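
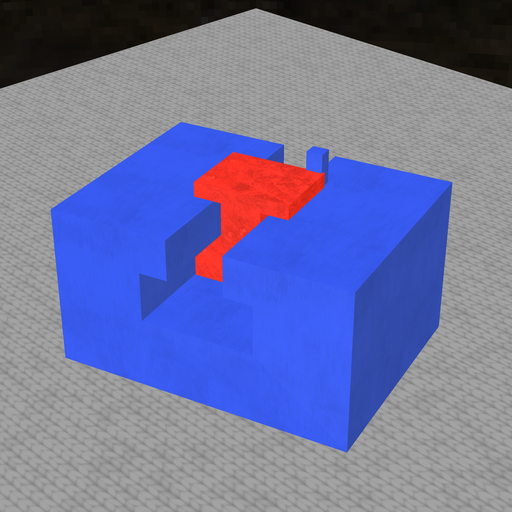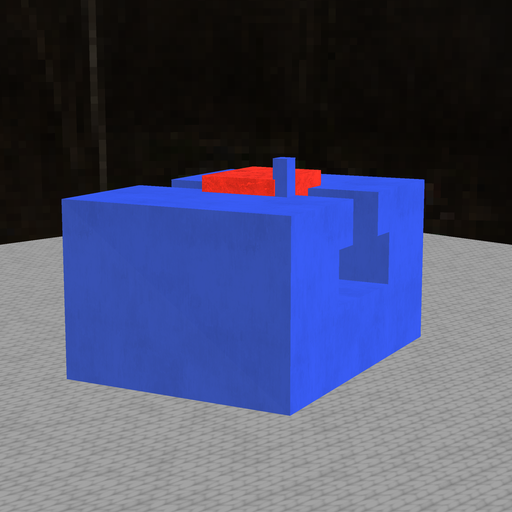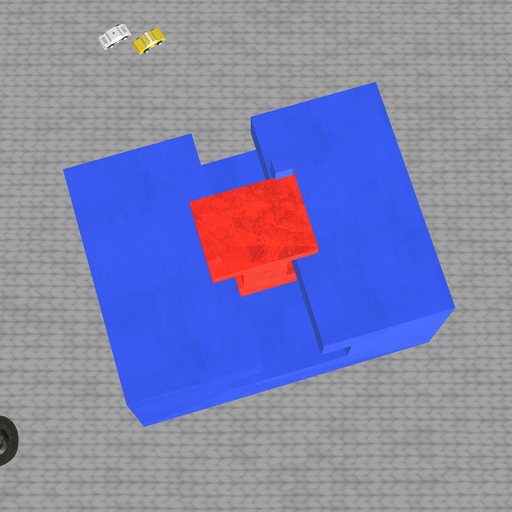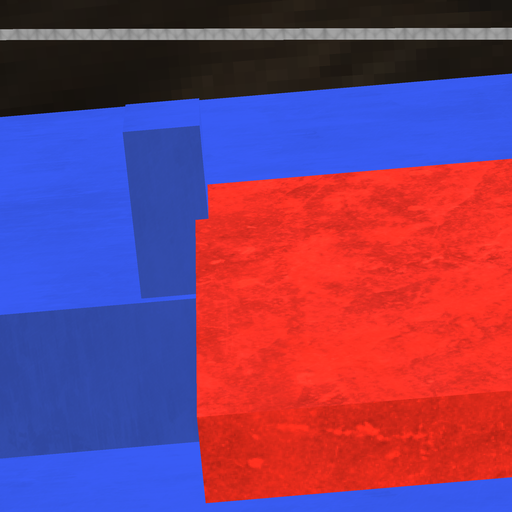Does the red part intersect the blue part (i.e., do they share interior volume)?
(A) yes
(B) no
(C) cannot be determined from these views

(A) yes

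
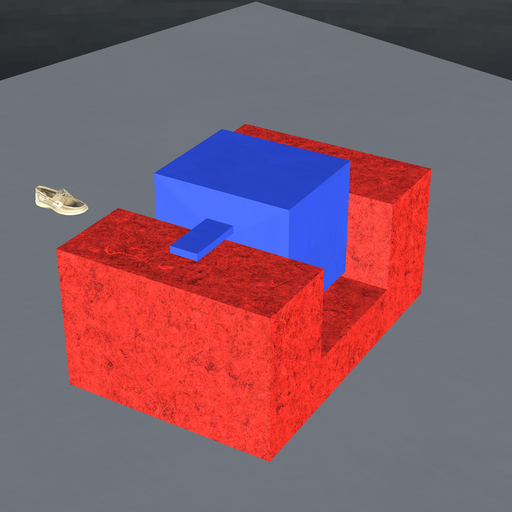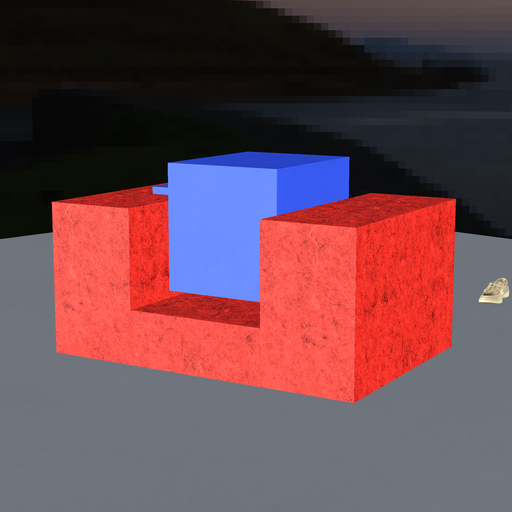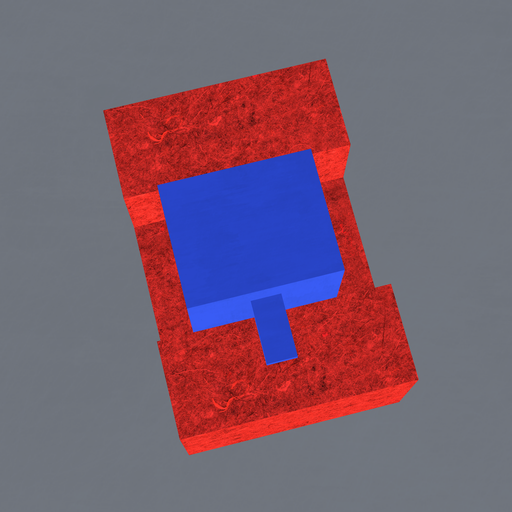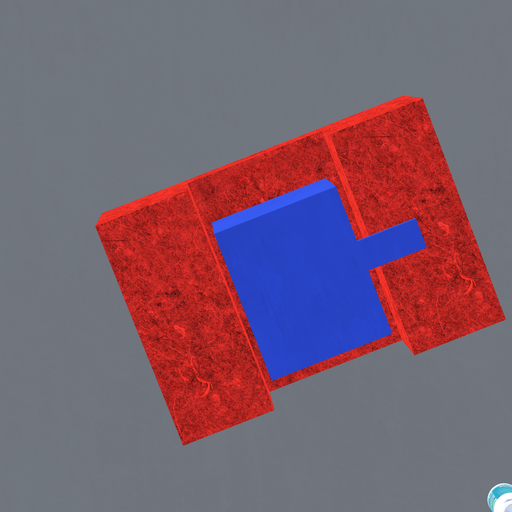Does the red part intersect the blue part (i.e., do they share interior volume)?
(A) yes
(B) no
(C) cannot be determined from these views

(B) no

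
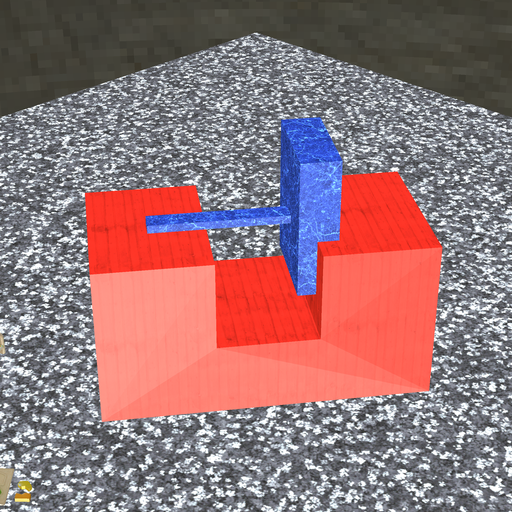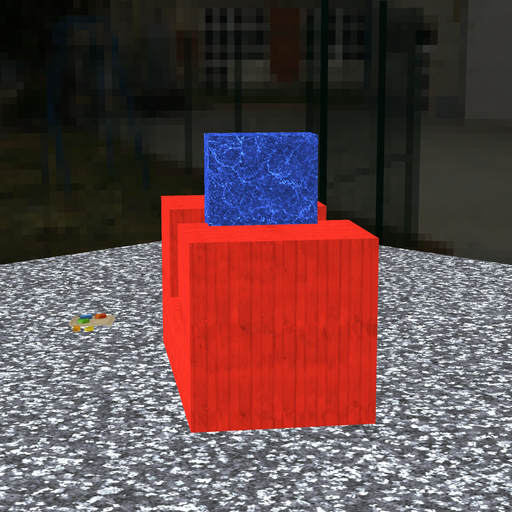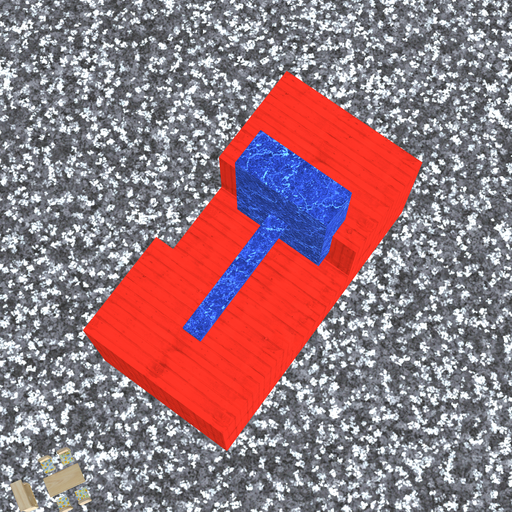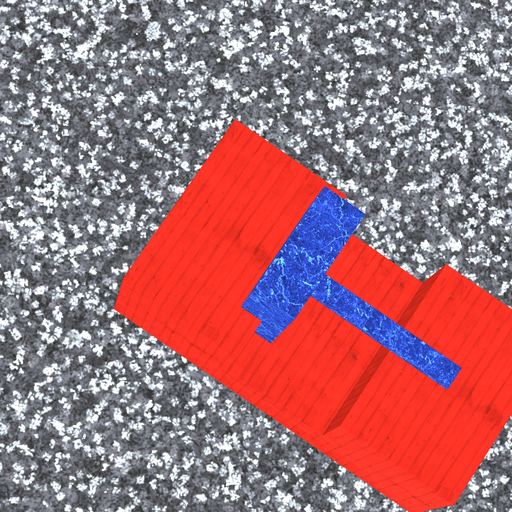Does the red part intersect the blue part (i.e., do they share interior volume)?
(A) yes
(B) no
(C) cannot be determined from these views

(A) yes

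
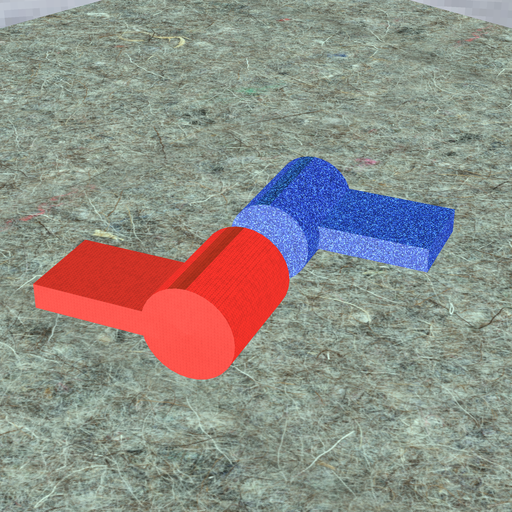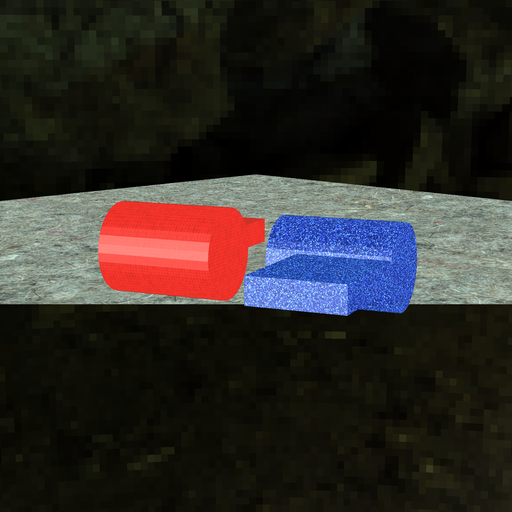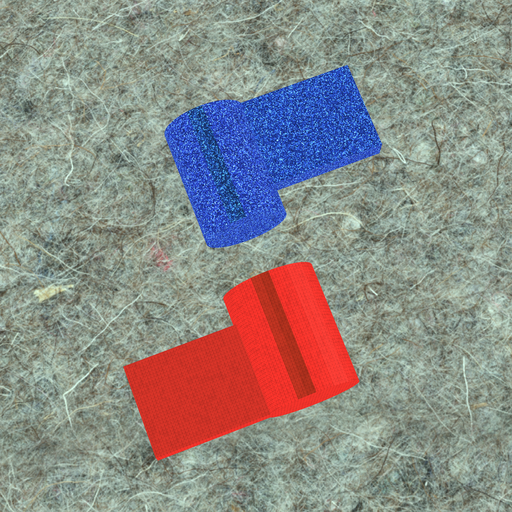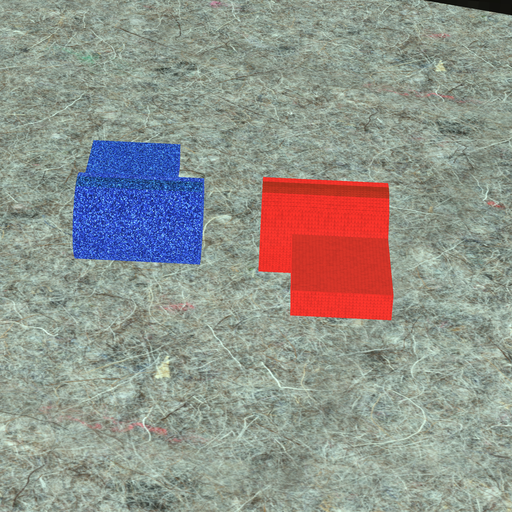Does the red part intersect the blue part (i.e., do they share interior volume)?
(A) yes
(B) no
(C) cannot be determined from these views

(B) no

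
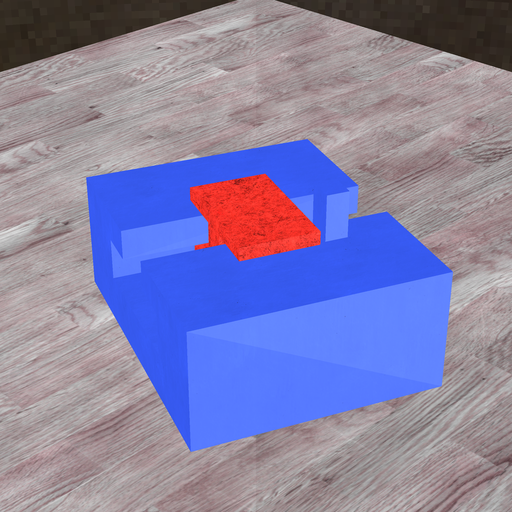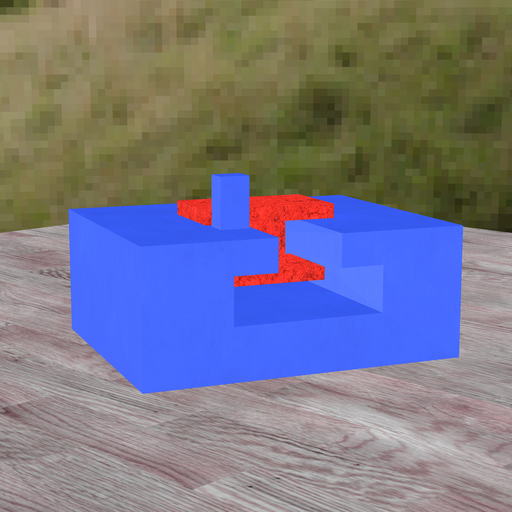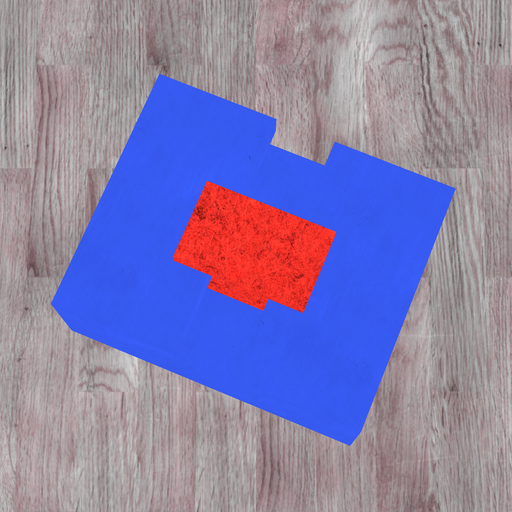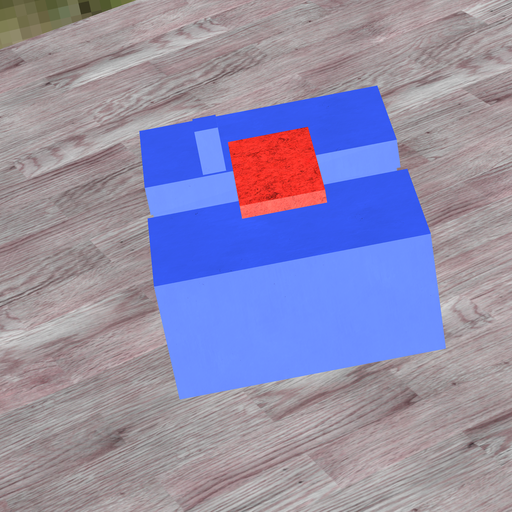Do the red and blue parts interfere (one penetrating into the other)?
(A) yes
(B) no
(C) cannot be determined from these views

(B) no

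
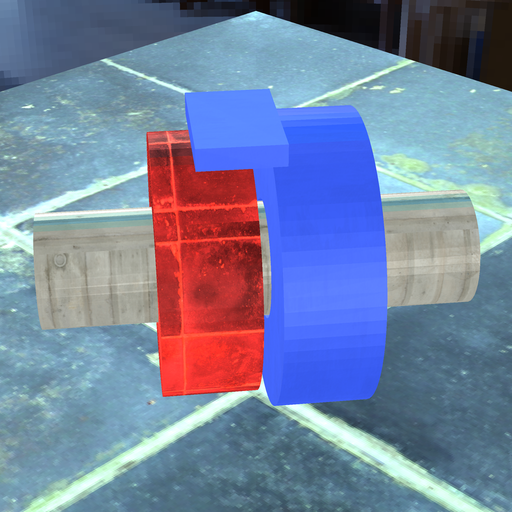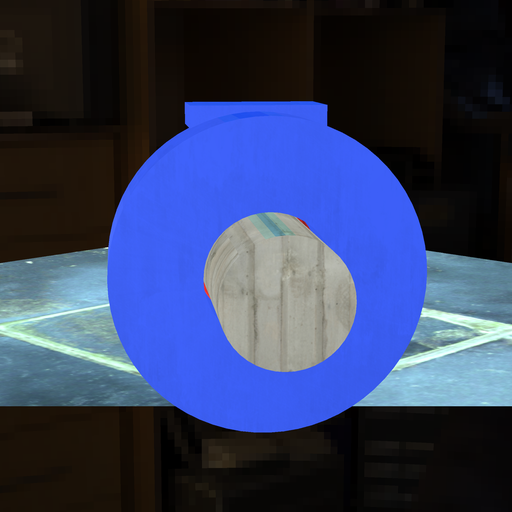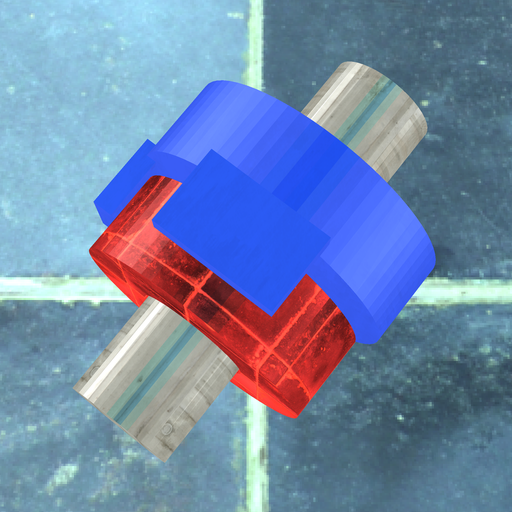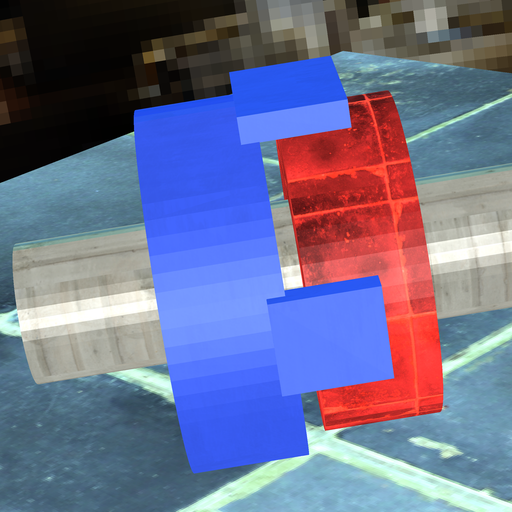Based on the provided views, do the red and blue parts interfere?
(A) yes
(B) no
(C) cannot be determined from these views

(B) no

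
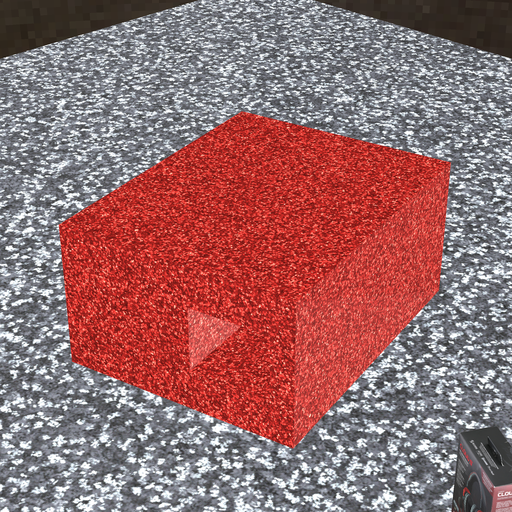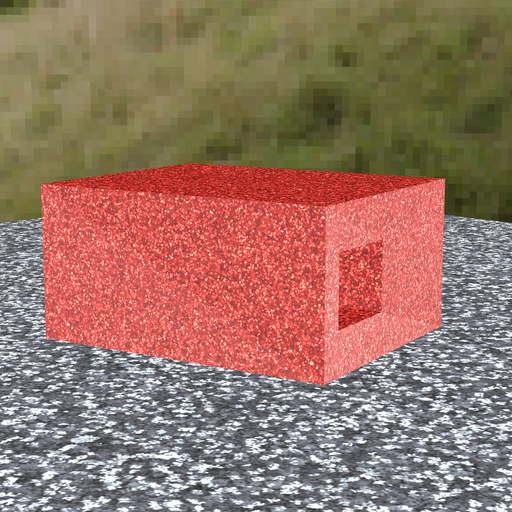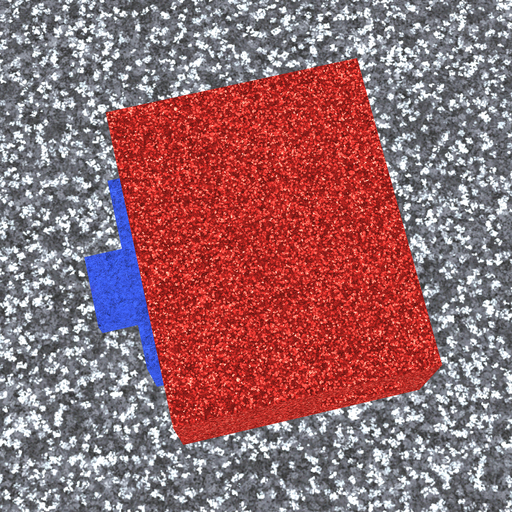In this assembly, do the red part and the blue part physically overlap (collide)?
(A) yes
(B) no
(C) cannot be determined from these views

(C) cannot be determined from these views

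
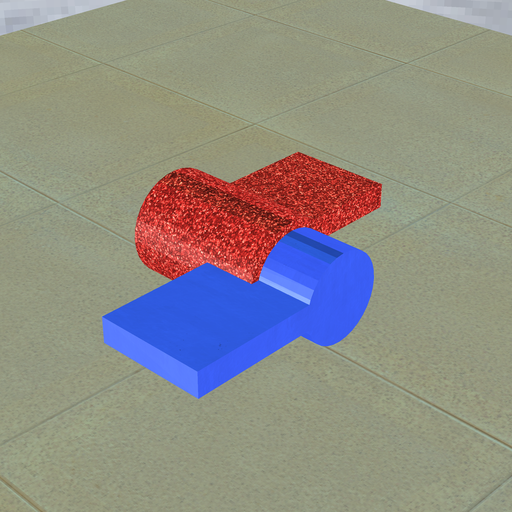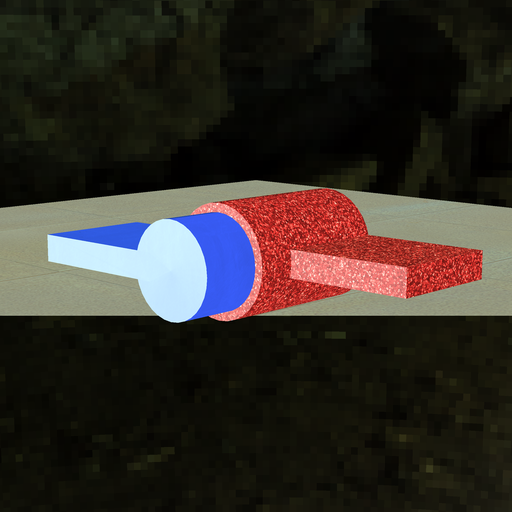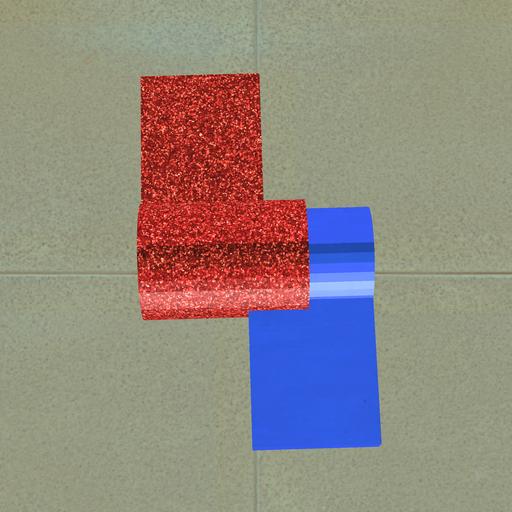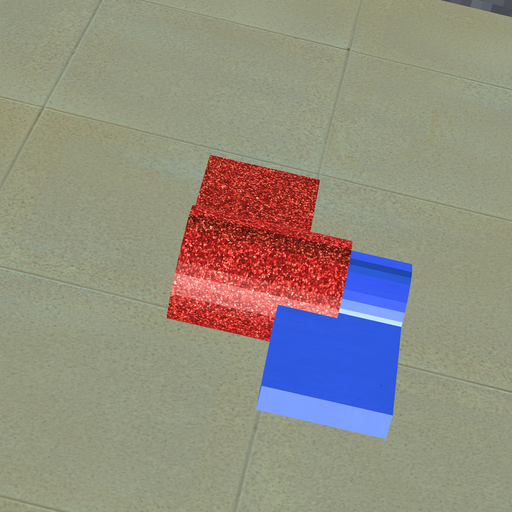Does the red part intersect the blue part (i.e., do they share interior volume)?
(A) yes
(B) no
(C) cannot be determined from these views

(A) yes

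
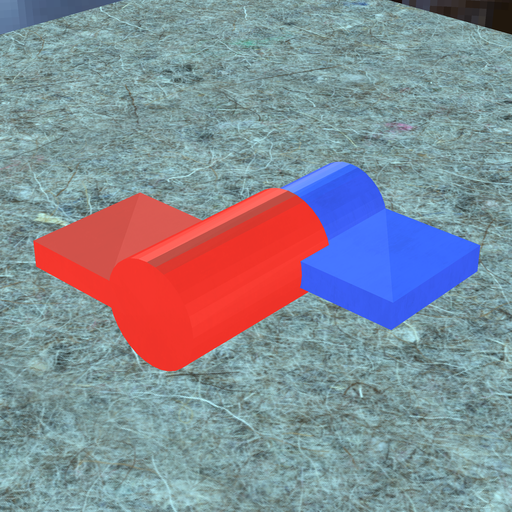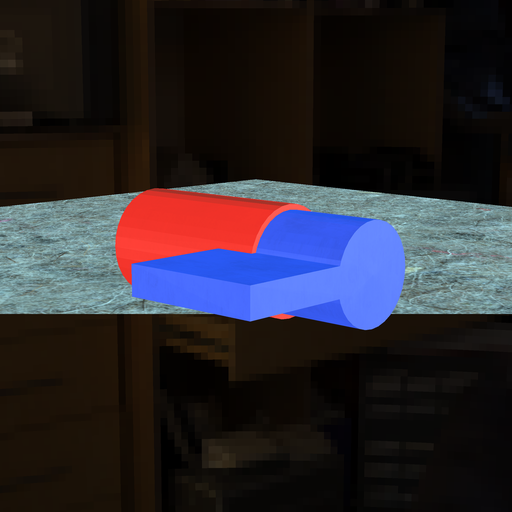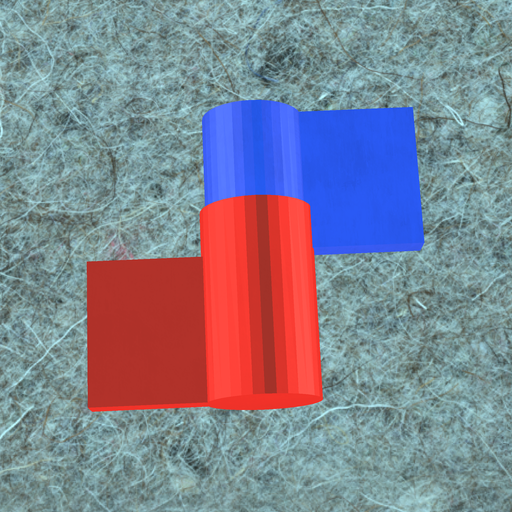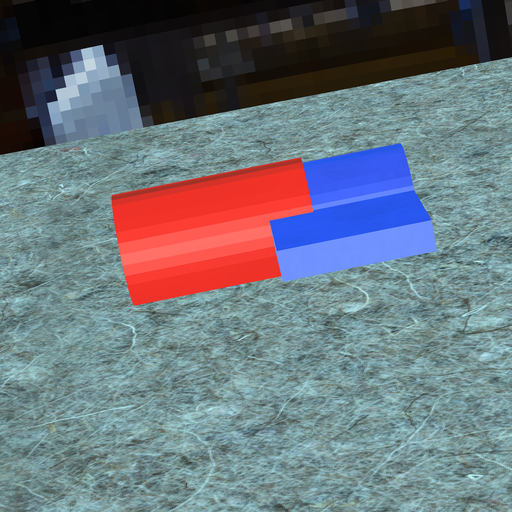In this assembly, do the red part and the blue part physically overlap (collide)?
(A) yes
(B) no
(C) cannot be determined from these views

(A) yes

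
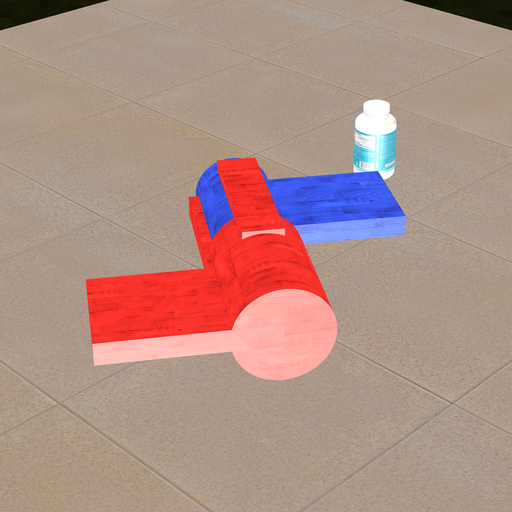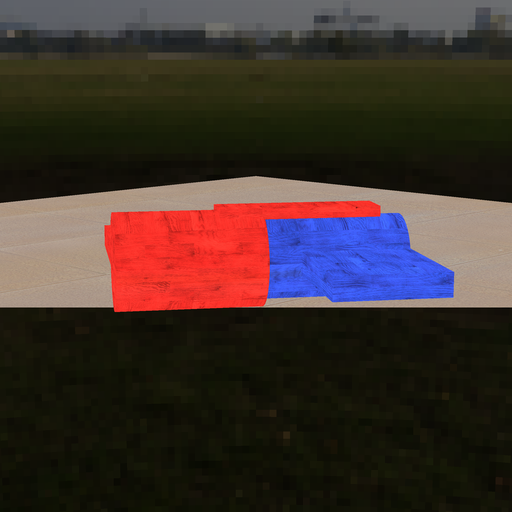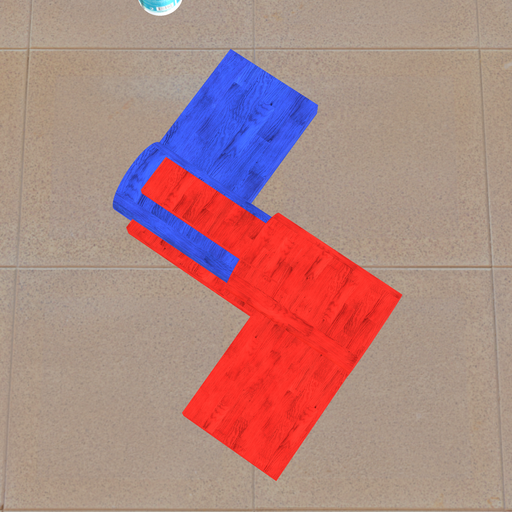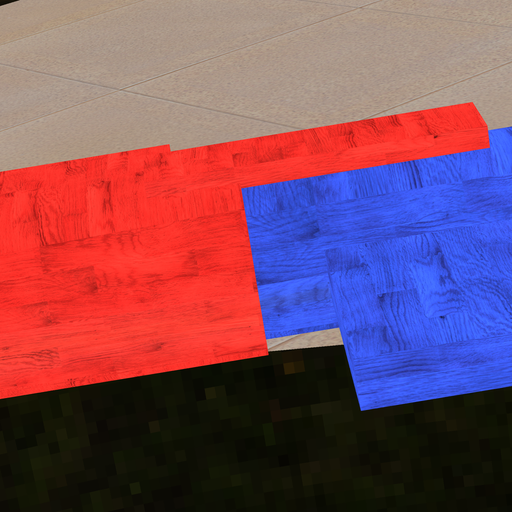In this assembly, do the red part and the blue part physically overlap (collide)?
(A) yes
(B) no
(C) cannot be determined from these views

(A) yes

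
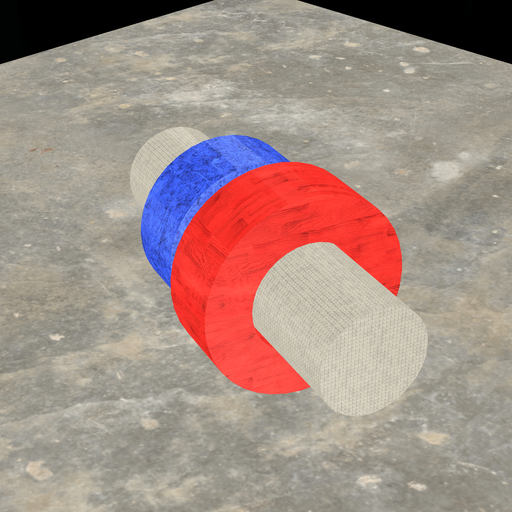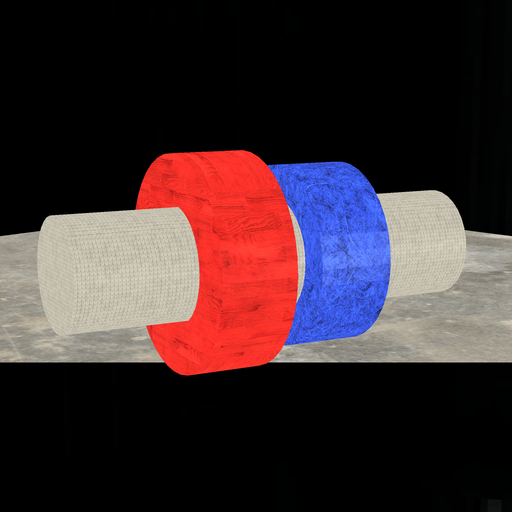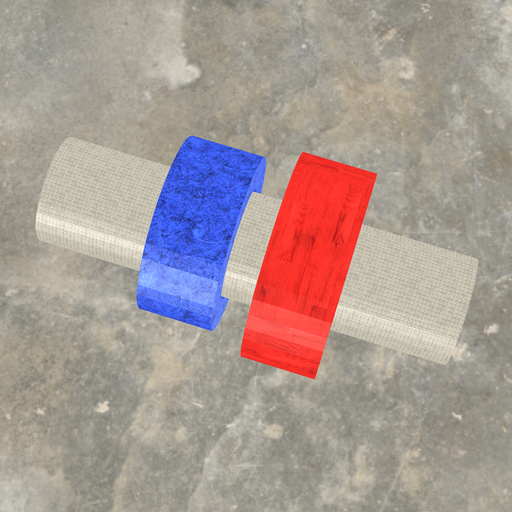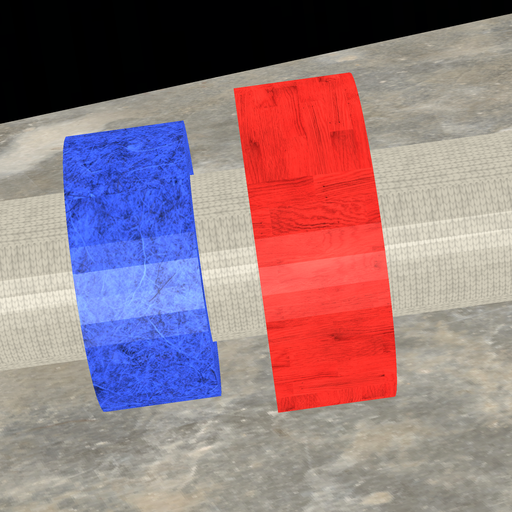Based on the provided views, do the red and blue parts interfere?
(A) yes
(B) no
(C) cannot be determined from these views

(B) no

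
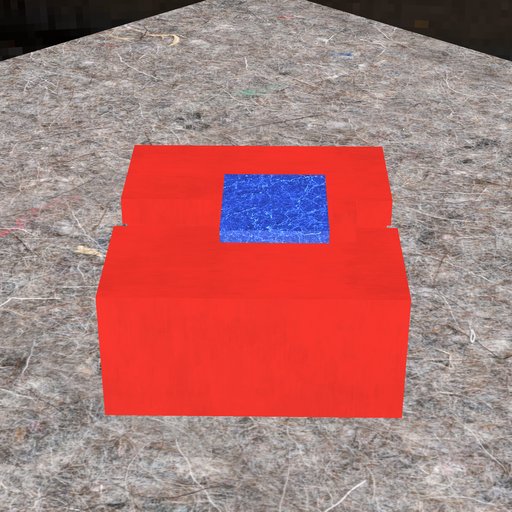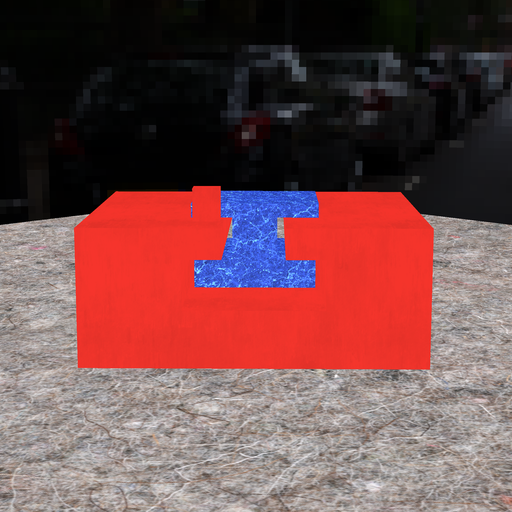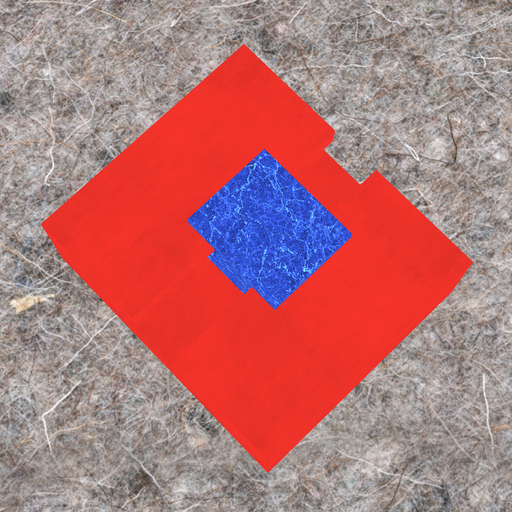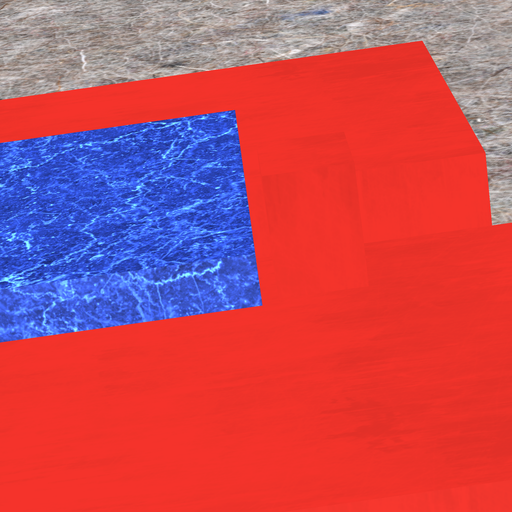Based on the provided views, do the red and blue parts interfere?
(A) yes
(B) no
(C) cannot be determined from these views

(B) no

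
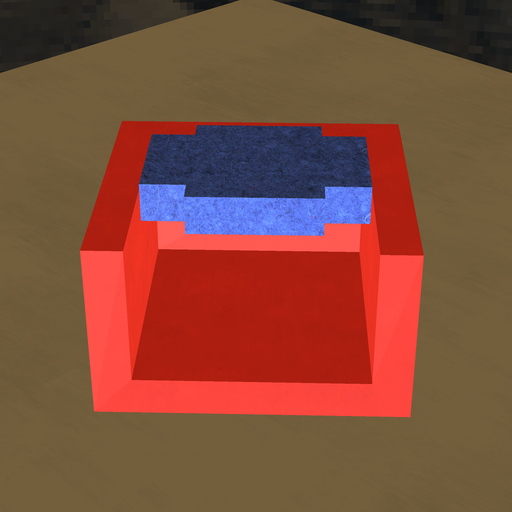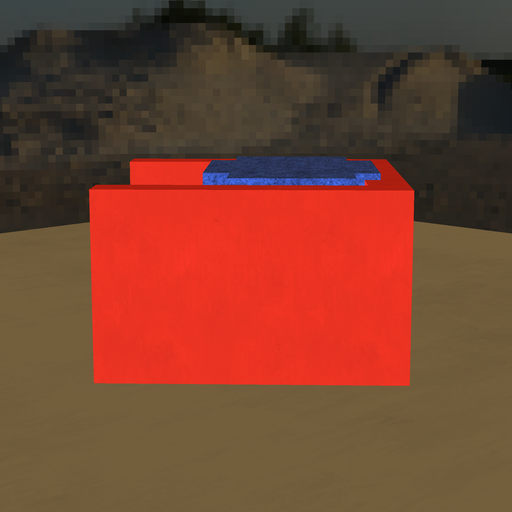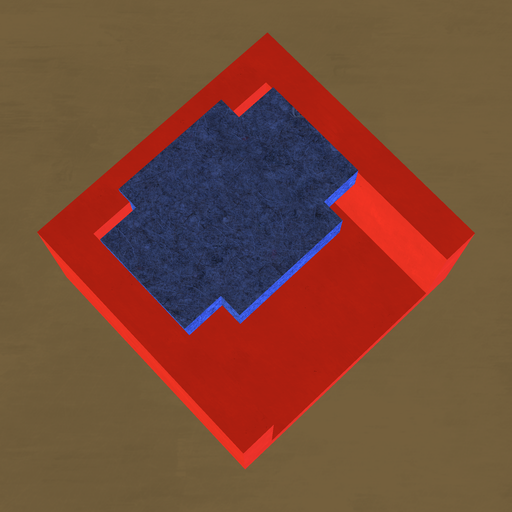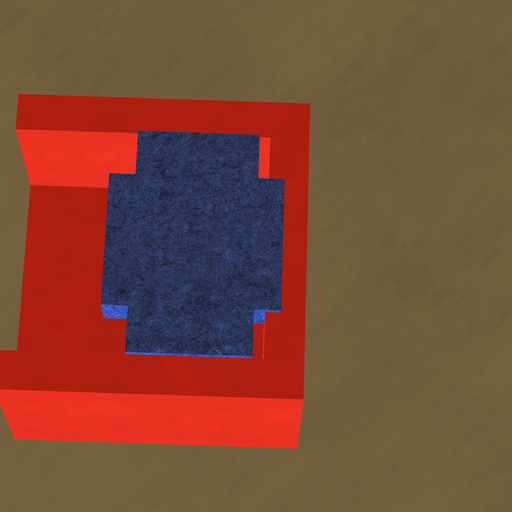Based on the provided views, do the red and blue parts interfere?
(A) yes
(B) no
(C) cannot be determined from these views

(A) yes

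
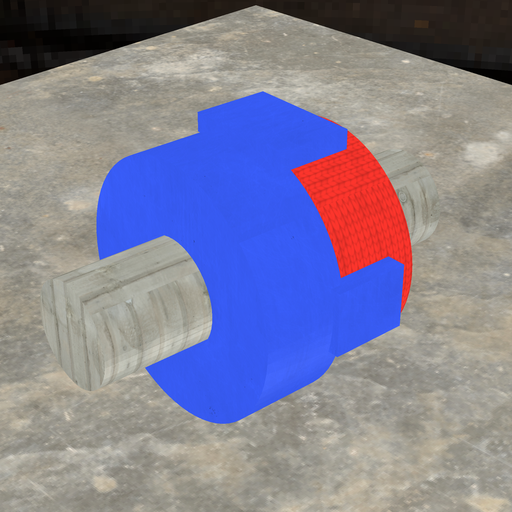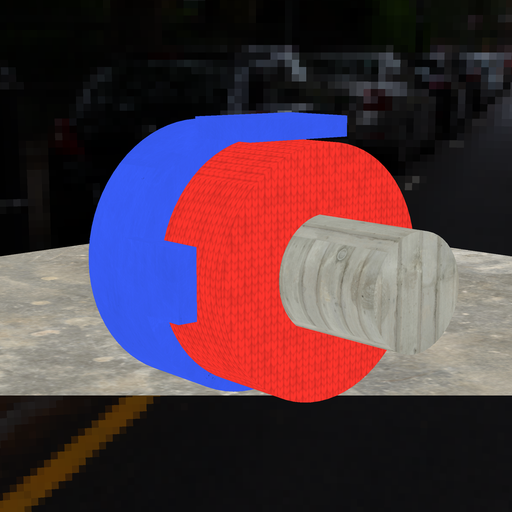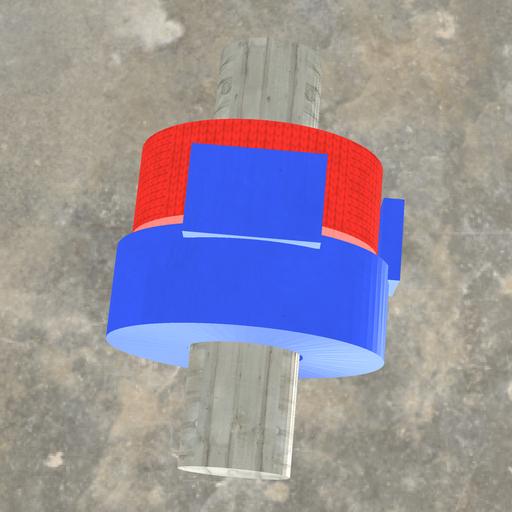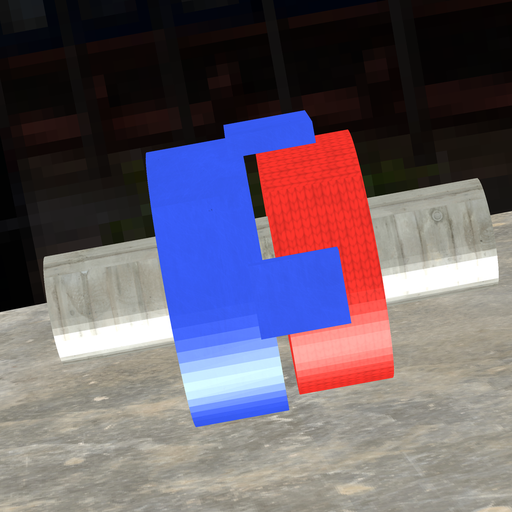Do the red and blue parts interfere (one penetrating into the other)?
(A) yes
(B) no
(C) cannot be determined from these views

(B) no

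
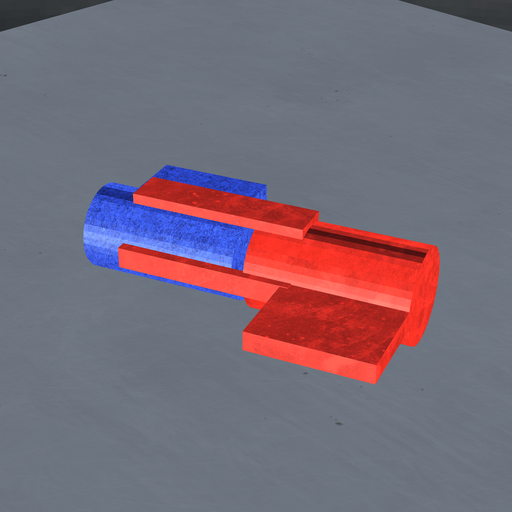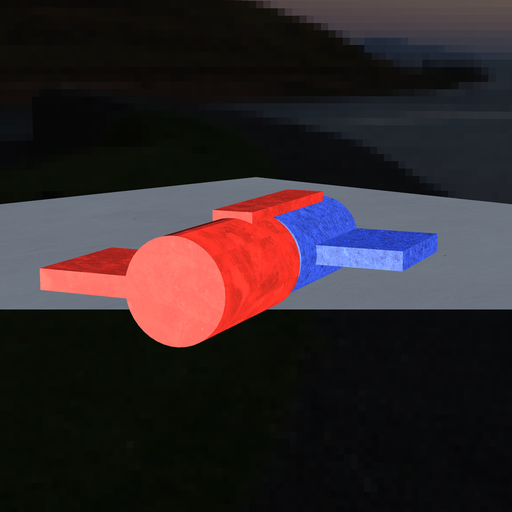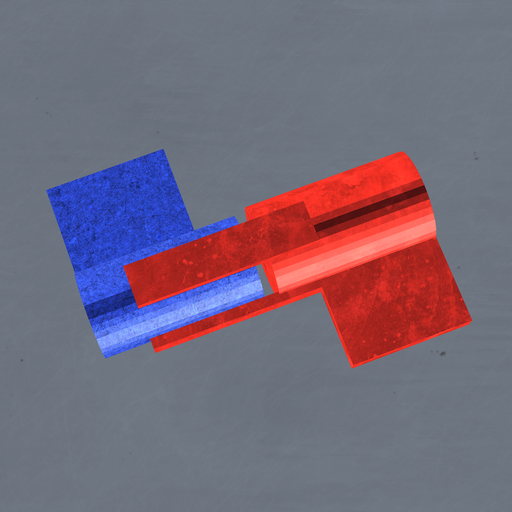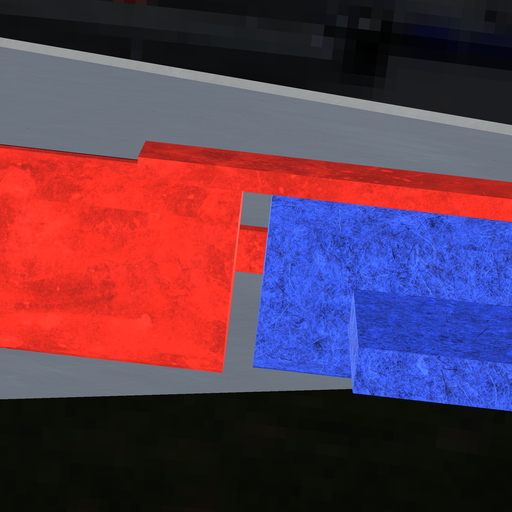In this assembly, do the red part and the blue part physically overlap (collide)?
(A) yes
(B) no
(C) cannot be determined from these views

(B) no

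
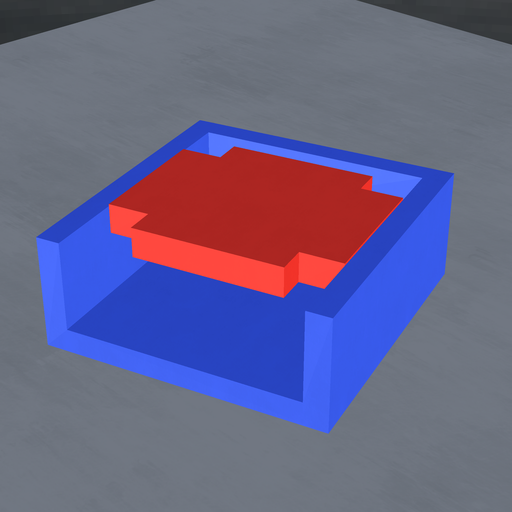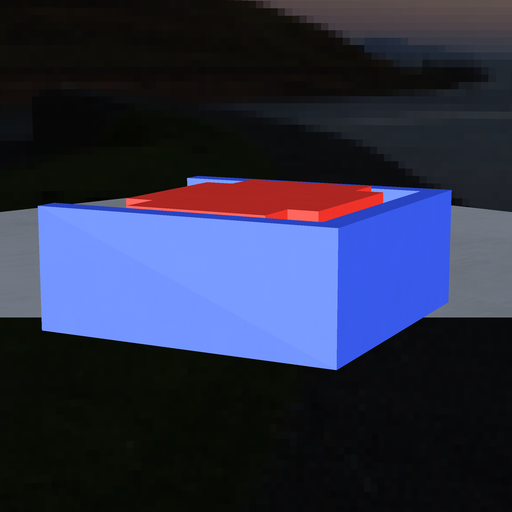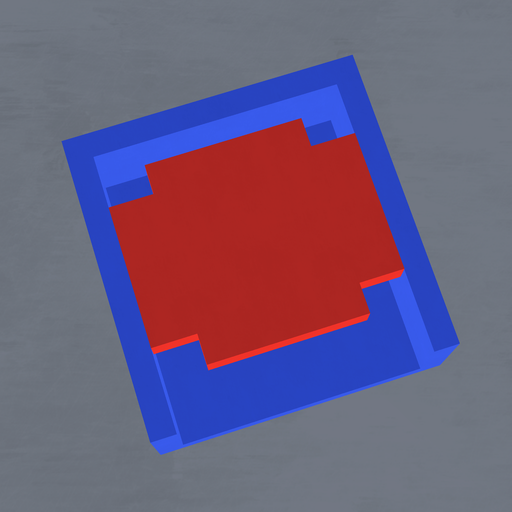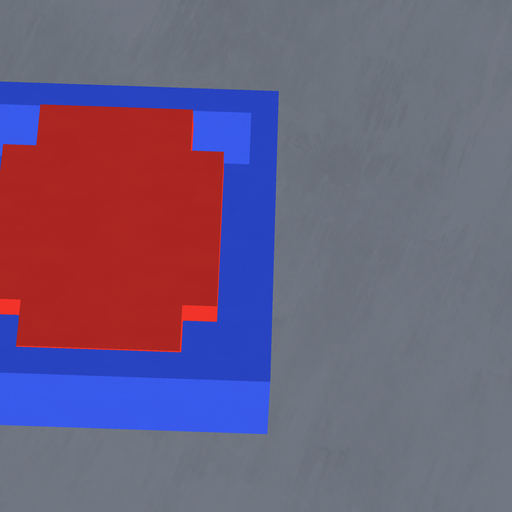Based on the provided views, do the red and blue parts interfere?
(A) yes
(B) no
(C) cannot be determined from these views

(B) no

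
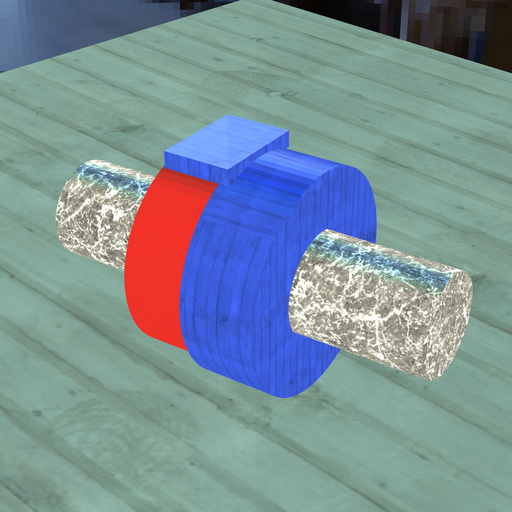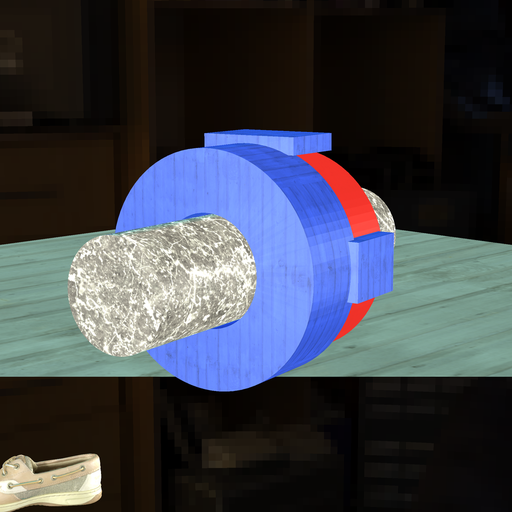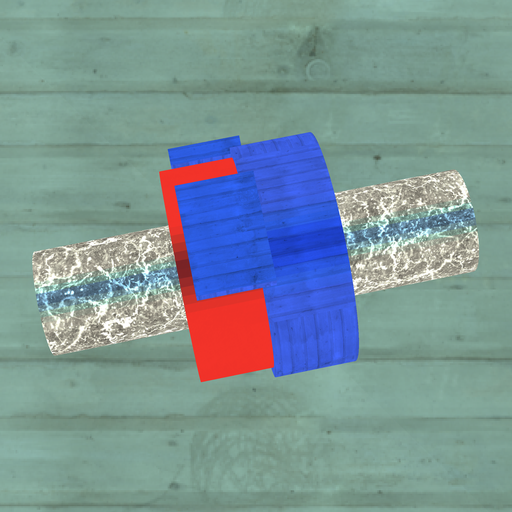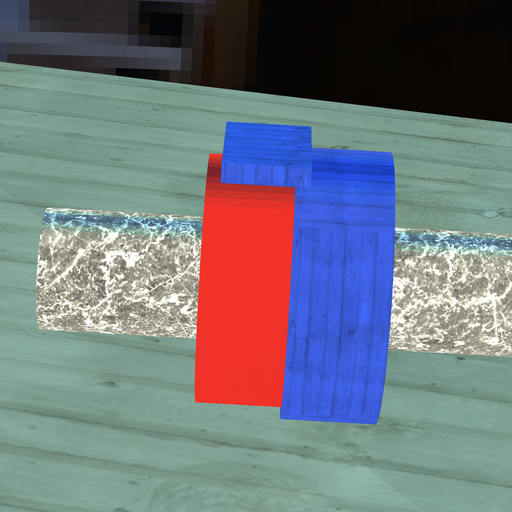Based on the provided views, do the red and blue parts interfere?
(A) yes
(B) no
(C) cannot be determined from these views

(A) yes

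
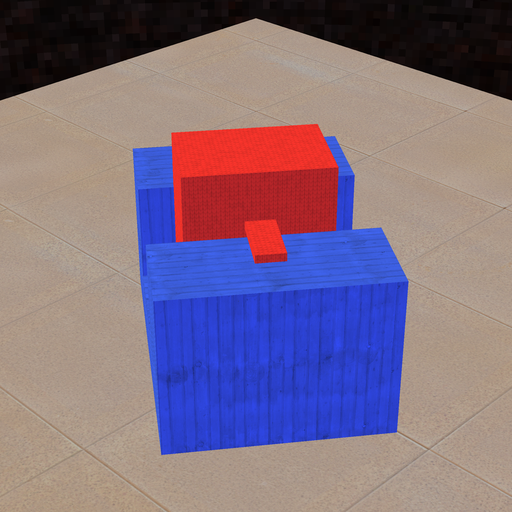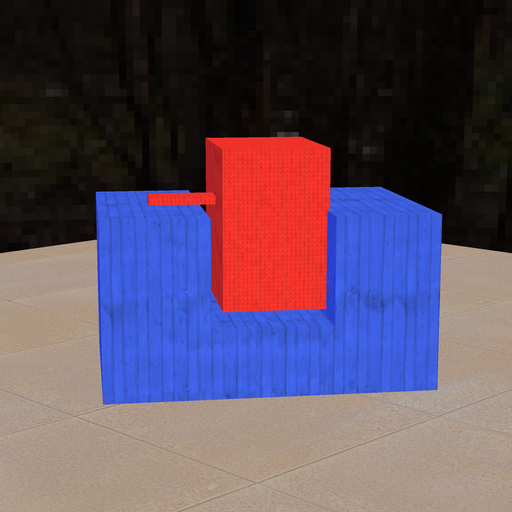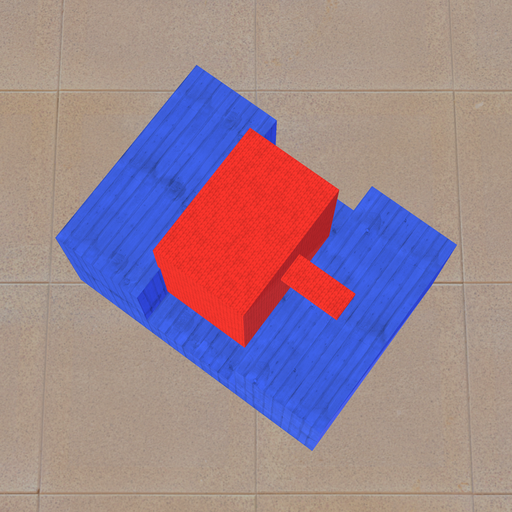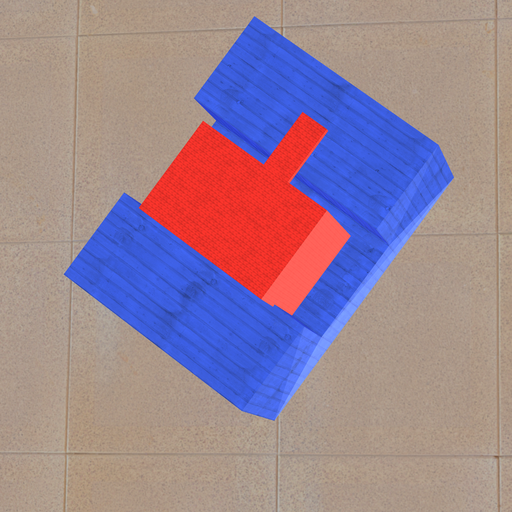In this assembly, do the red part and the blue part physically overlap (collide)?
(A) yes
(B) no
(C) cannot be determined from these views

(A) yes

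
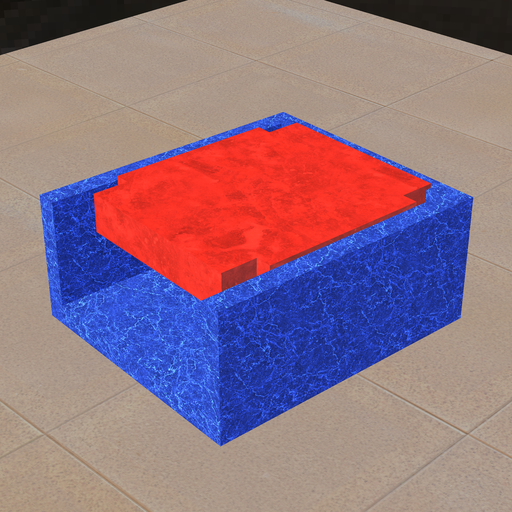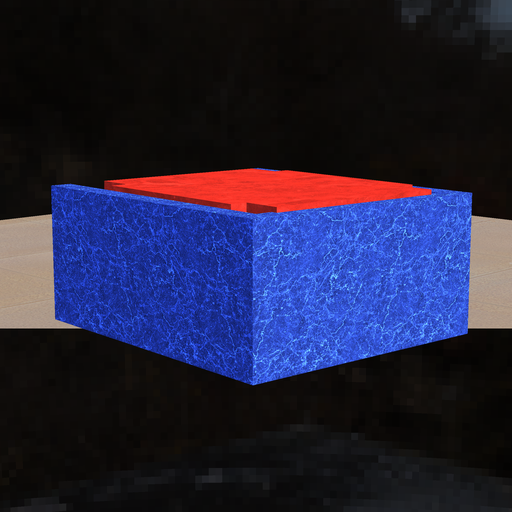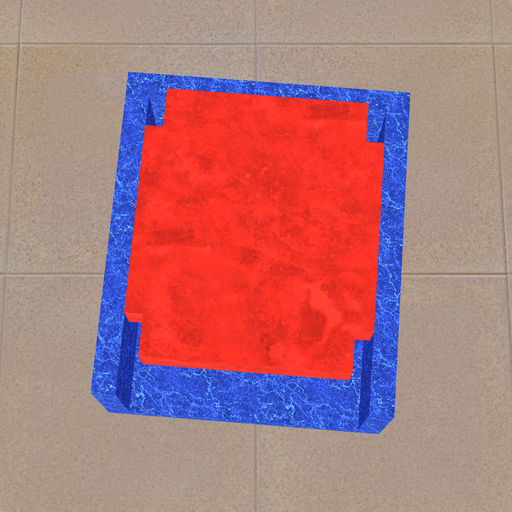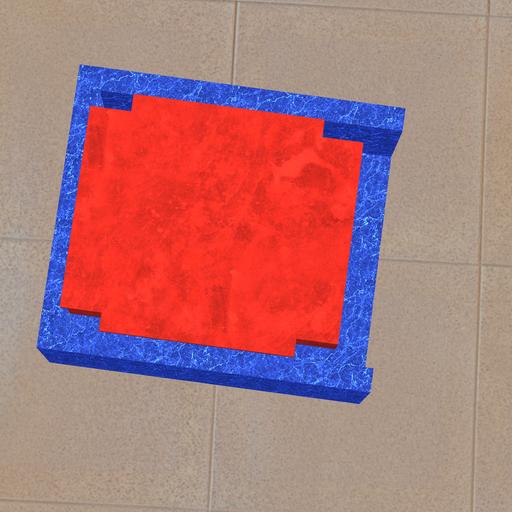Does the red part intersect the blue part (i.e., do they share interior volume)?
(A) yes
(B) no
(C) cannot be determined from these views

(A) yes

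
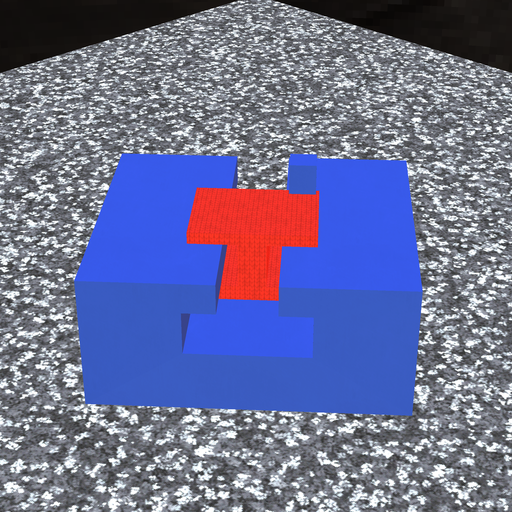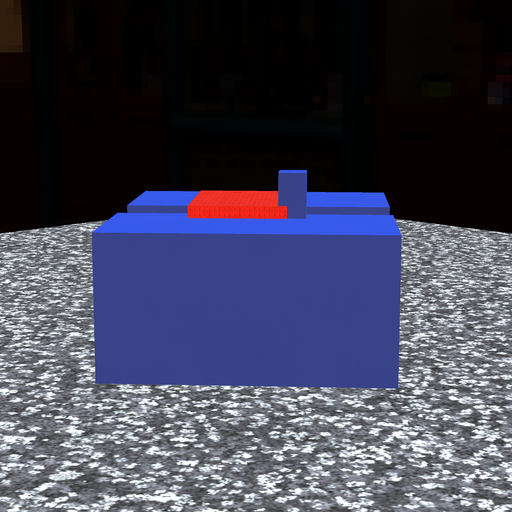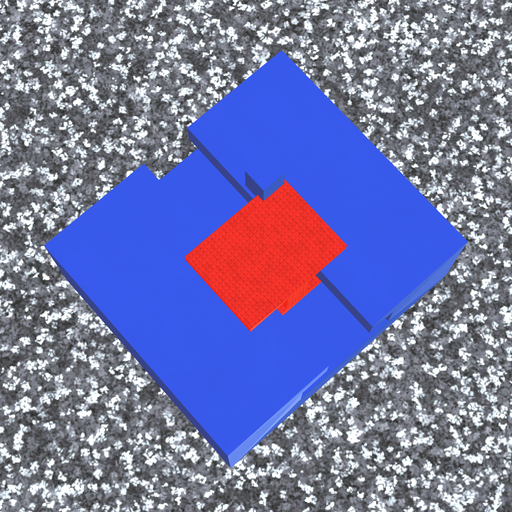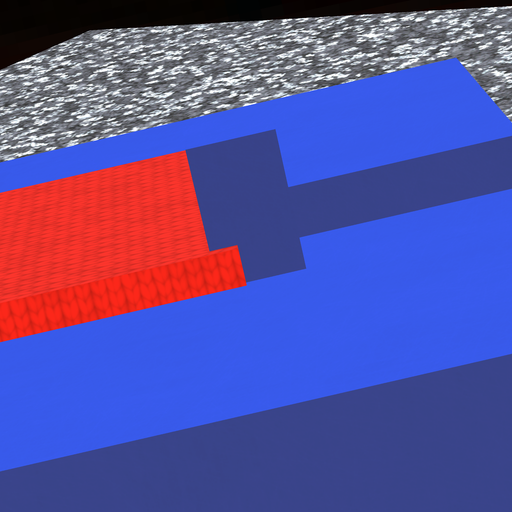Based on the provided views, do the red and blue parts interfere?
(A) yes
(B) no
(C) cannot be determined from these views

(A) yes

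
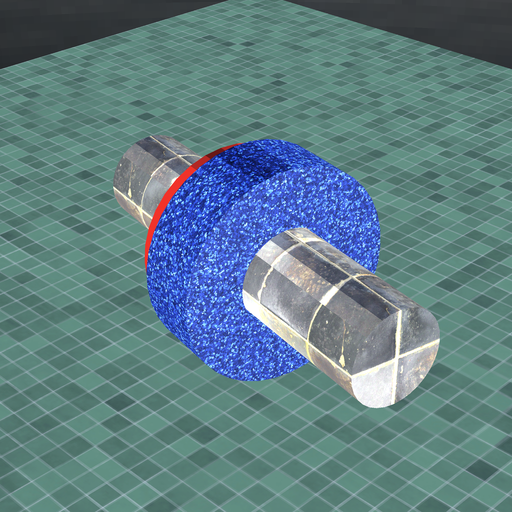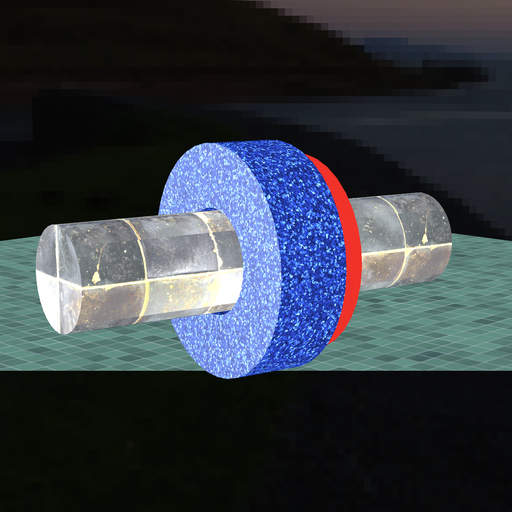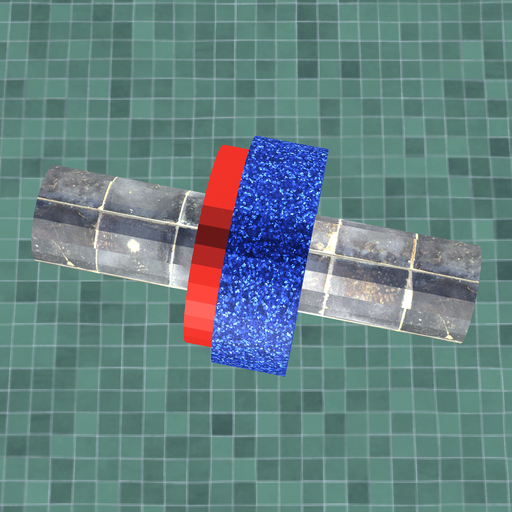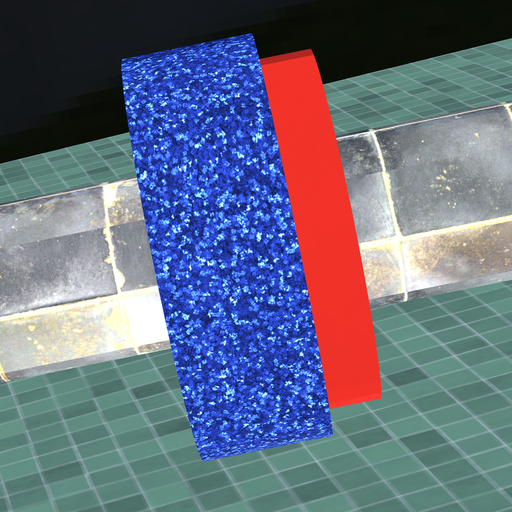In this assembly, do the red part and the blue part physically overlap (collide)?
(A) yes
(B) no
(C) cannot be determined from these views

(A) yes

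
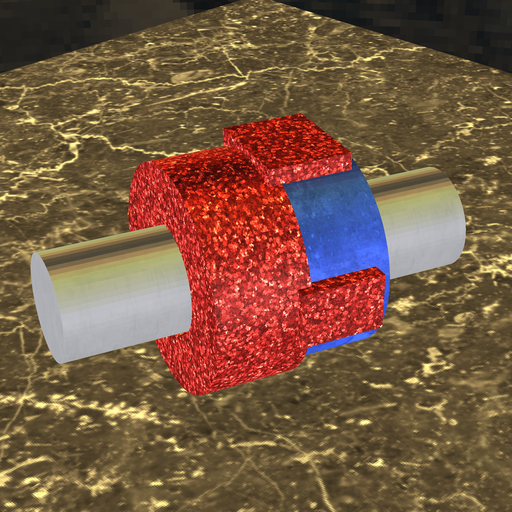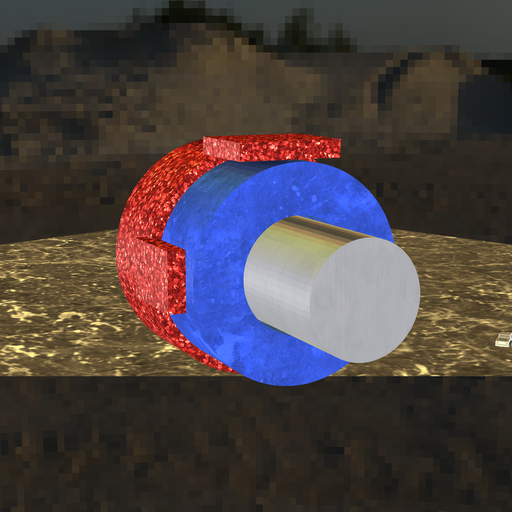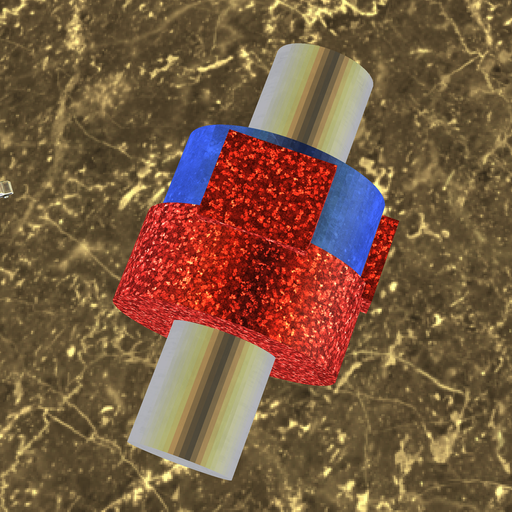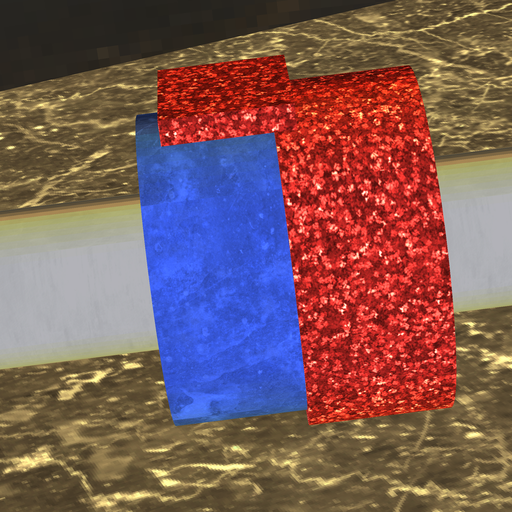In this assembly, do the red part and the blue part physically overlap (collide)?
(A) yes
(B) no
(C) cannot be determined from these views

(A) yes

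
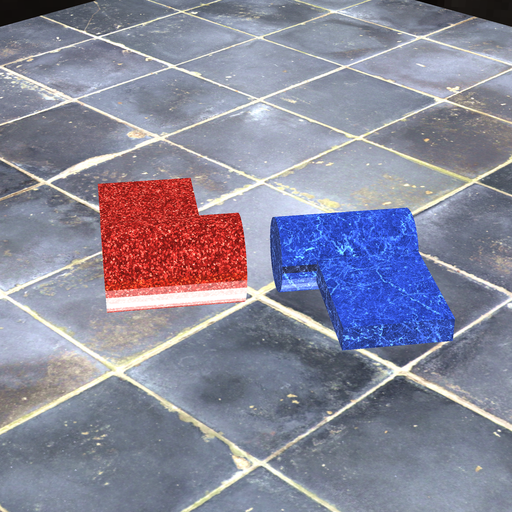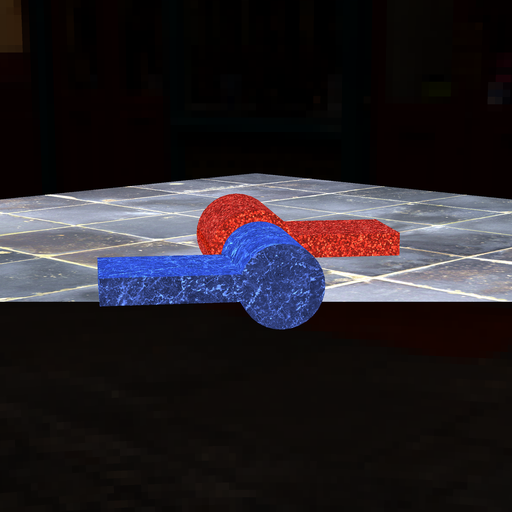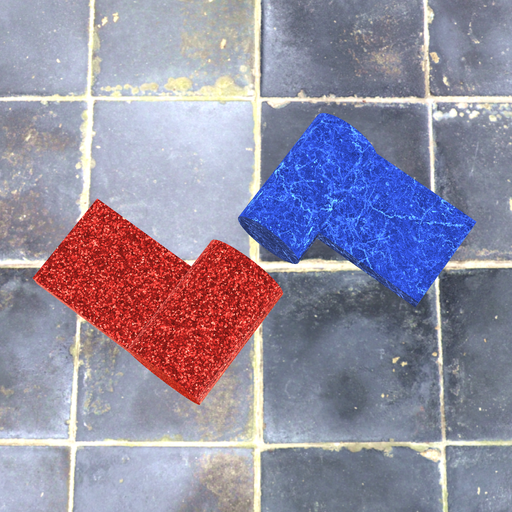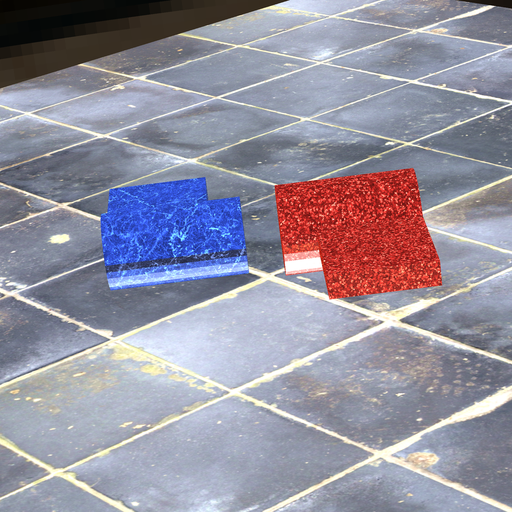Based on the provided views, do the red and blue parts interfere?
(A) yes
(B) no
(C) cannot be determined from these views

(B) no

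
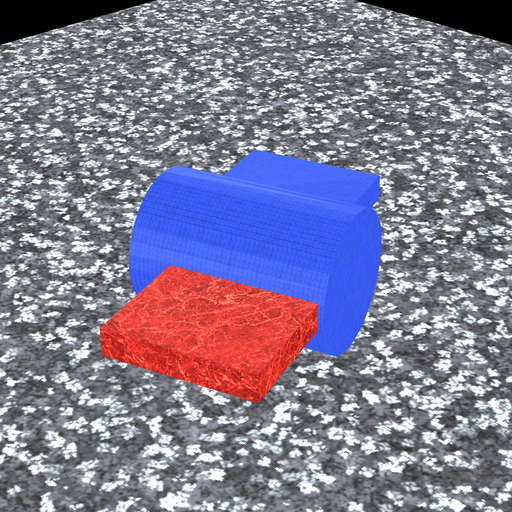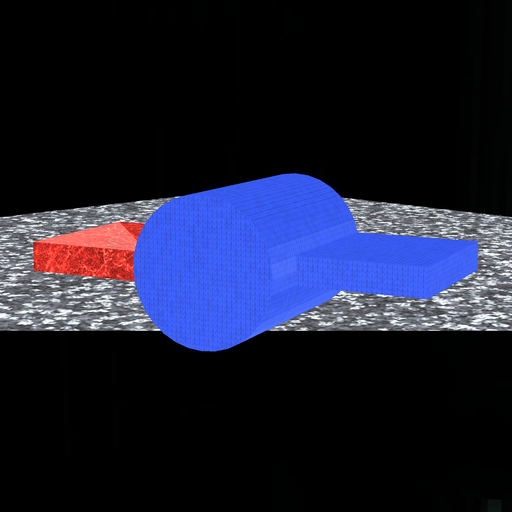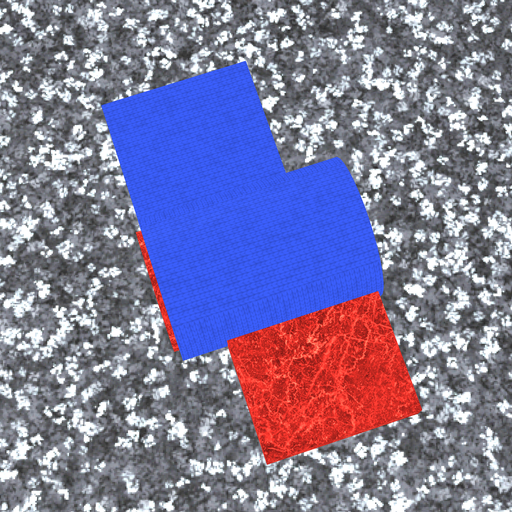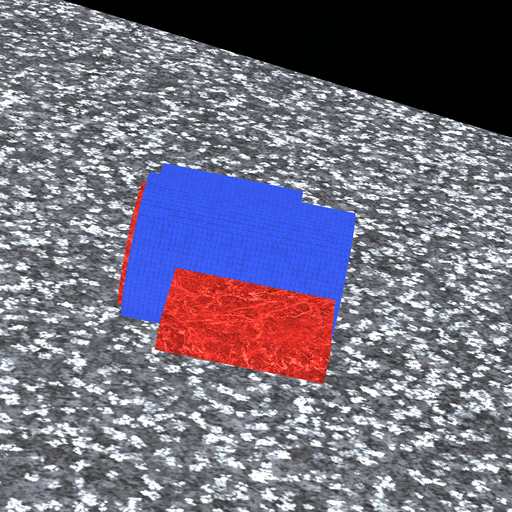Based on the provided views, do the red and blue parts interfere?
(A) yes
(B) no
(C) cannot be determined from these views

(A) yes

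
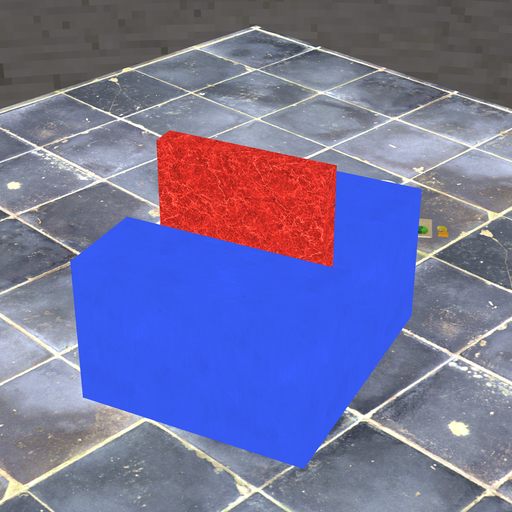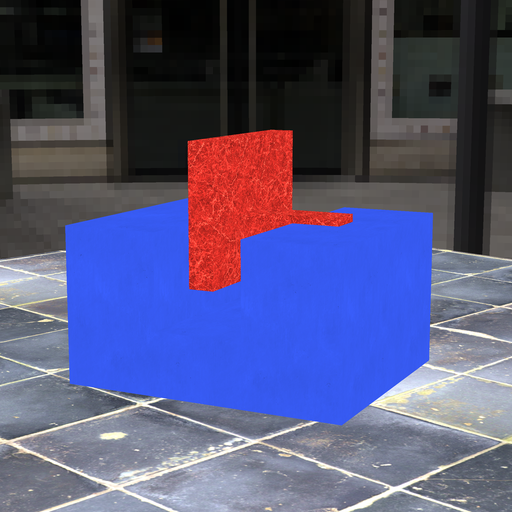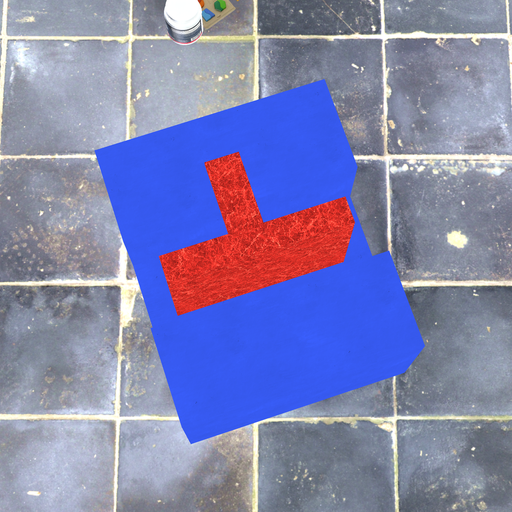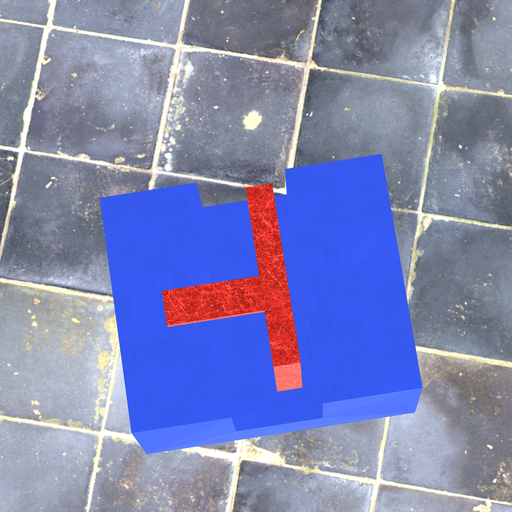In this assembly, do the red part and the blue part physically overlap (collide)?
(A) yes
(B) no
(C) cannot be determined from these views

(B) no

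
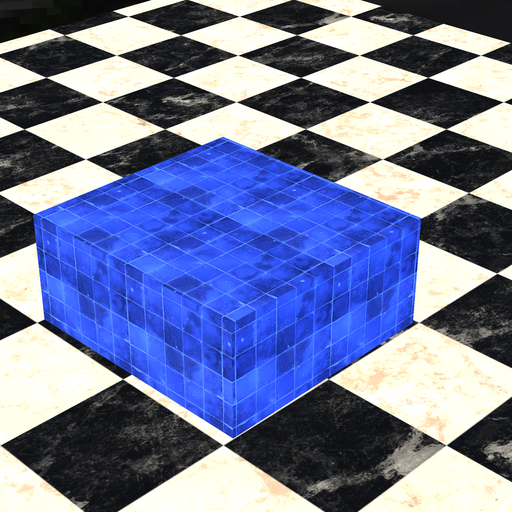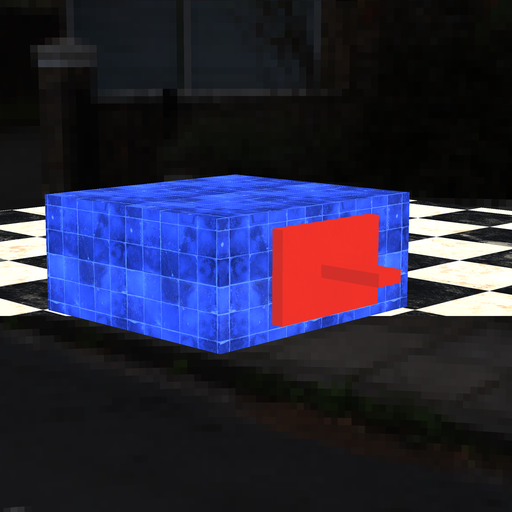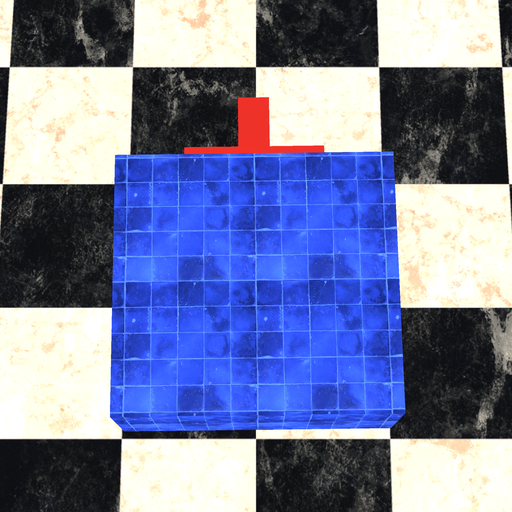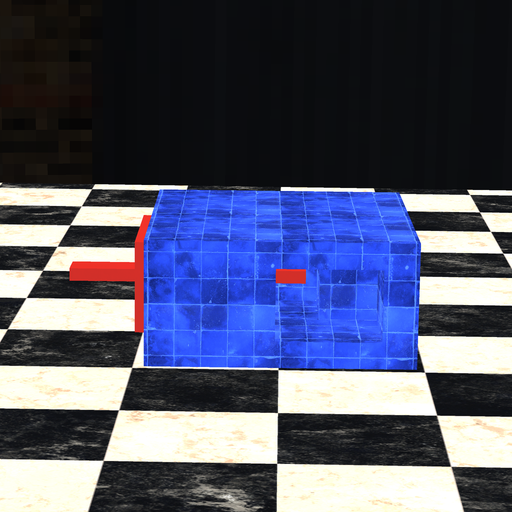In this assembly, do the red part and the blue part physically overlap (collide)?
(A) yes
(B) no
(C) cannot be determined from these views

(B) no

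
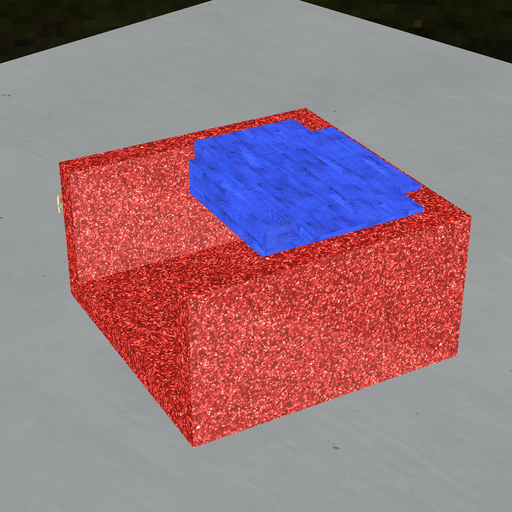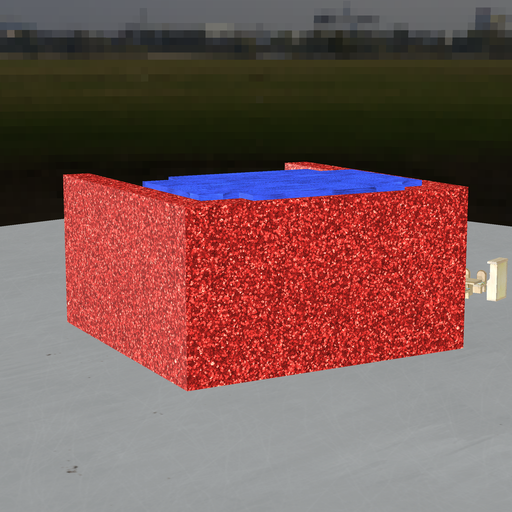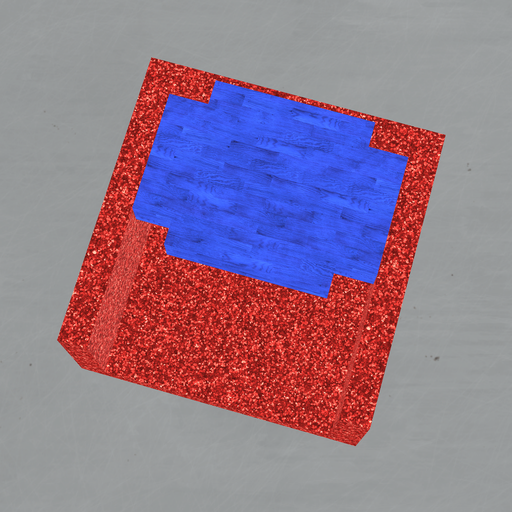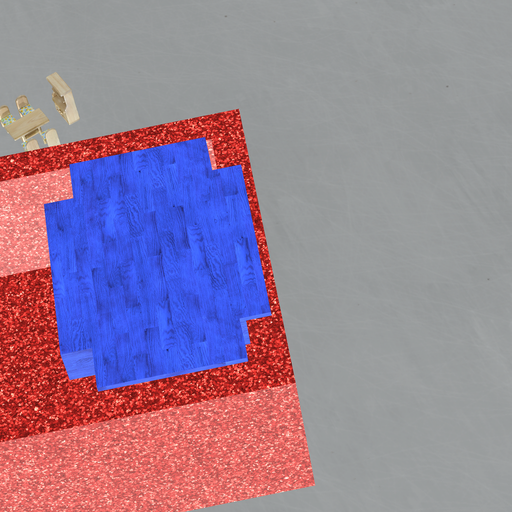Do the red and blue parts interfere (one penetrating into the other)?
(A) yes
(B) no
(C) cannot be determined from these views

(A) yes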